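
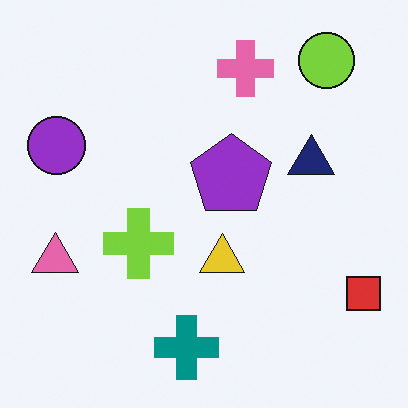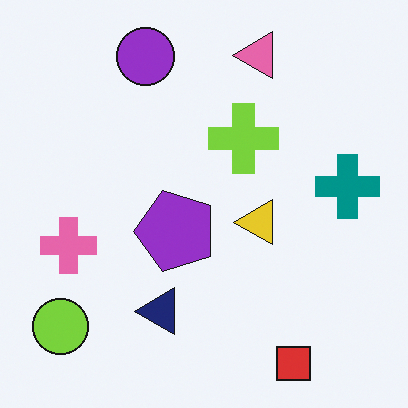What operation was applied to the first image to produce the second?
The second image is the first transposed (reflected across the top-left ↔ bottom-right diagonal).

Shapes have swapped their row and column positions — what was in the top-right is now in the bottom-left — a diagonal reflection.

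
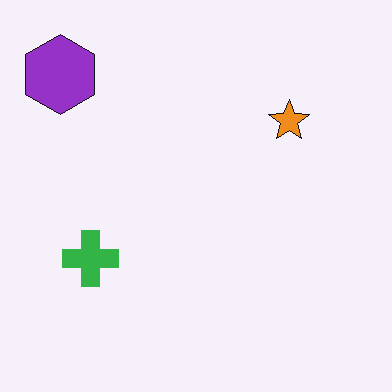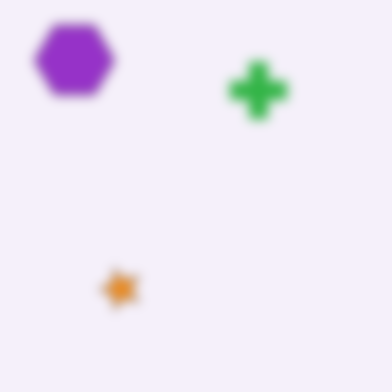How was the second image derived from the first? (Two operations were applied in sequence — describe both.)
Strongly gaussian-blurred, then transposed (reflected across the top-left ↔ bottom-right diagonal).

Shape edges and outlines are uniformly softened across the whole image. Shapes have swapped their row and column positions — what was in the top-right is now in the bottom-left — a diagonal reflection.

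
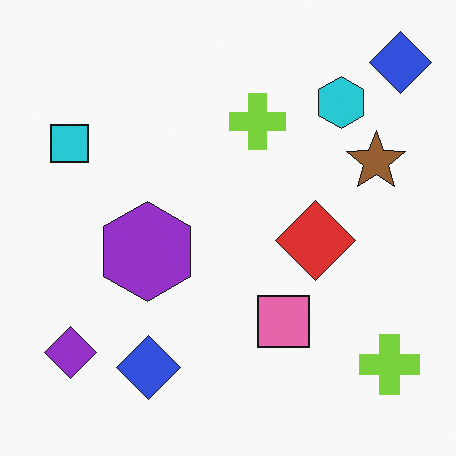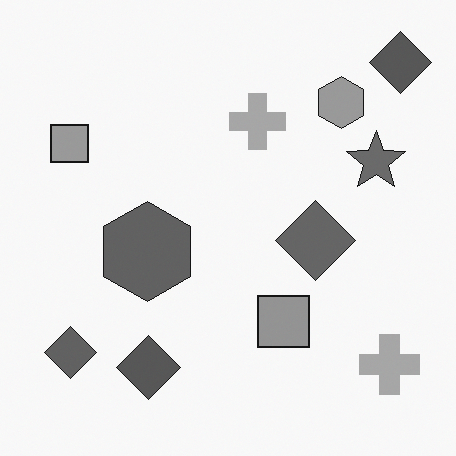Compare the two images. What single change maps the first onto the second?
Converted to grayscale.

All color is removed — every shape is now a shade of grey.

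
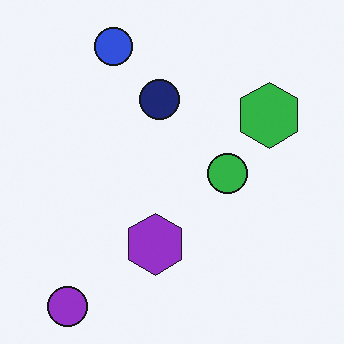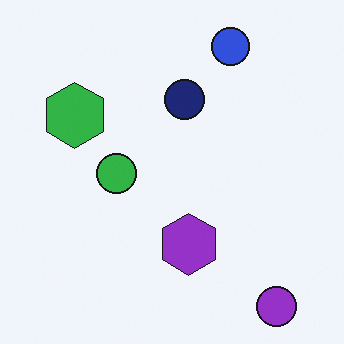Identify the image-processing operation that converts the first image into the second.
The transformation is: flipped horizontally (left ↔ right).

The purple circle is in the bottom-left of the first image and the bottom-right of the second — shapes on opposite sides of the vertical midline have swapped in a mirror flip.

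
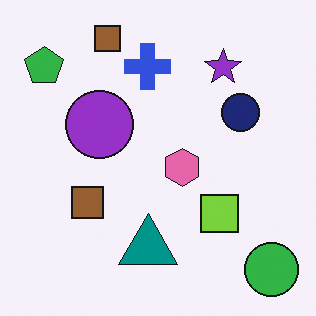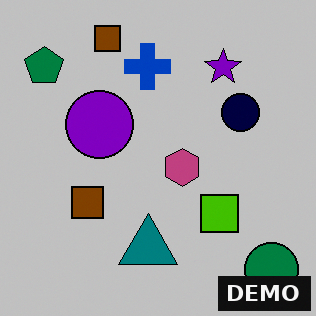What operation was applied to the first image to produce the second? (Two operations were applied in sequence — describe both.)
The second image is the first aggressively posterized, then watermarked with the text "DEMO" in the lower-right corner.

Each flat color has snapped to a coarser quantized level — most visibly, the near-white background has dropped to a flat grey. A dark label reading "DEMO" appears in the lower-right corner.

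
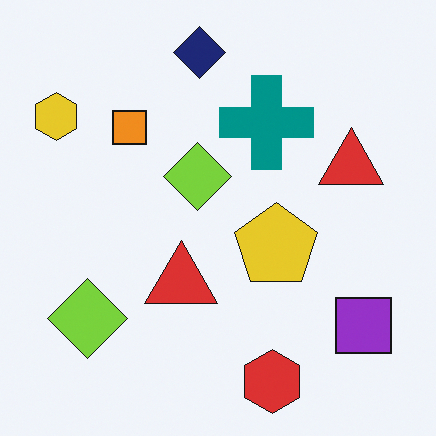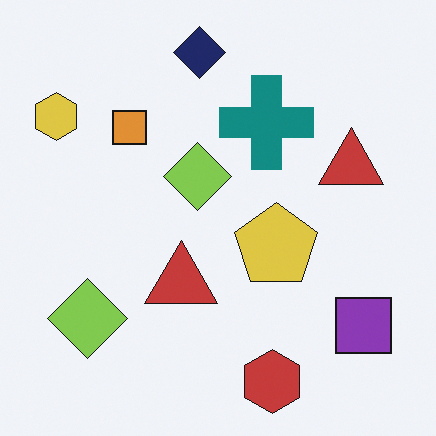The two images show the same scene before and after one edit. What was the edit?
It was slightly desaturated.

All colors are more muted and greyish — a global saturation change.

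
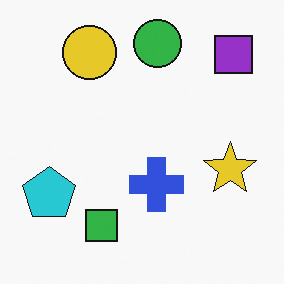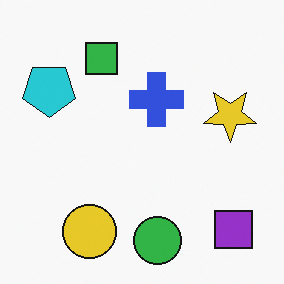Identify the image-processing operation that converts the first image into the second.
Flipped vertically (top ↔ bottom).

The green circle is in the top of the first image and the bottom of the second — shapes on opposite sides of the horizontal midline have swapped in a mirror flip.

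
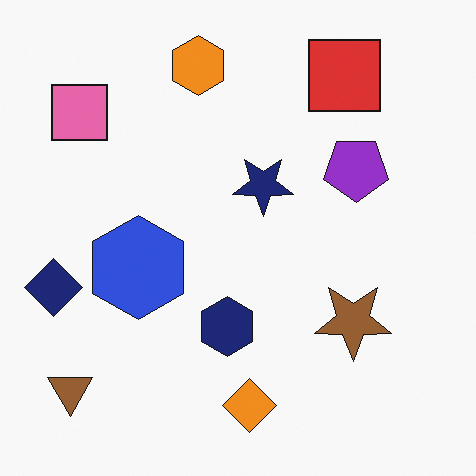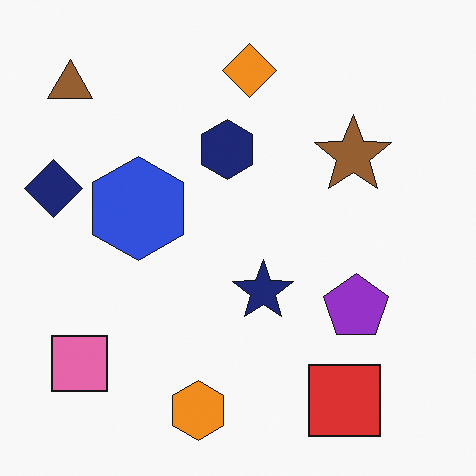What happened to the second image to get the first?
The transformation is: flipped vertically (top ↔ bottom).

The orange hexagon is in the bottom of the second image and the top of the first — shapes on opposite sides of the horizontal midline have swapped in a mirror flip.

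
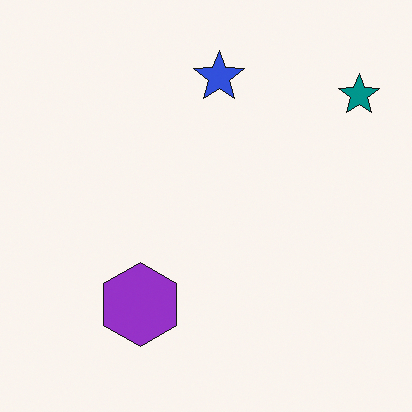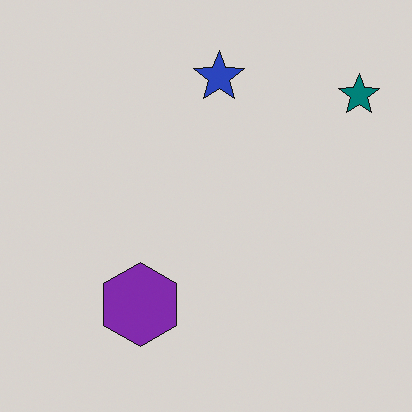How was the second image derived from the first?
The transformation is: slightly darkened.

Every pixel — background and shapes alike — is uniformly darkened.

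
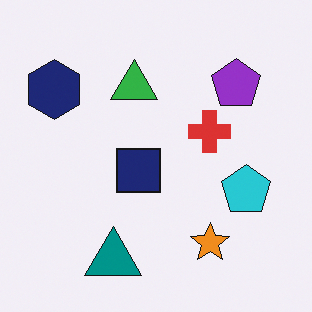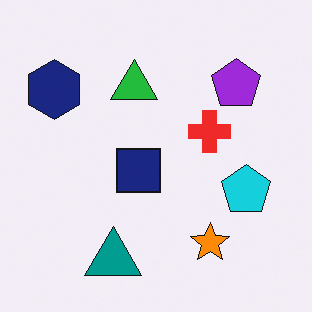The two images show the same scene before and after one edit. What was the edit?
This is the original image slightly oversaturated.

All colors are more vivid — a global saturation change.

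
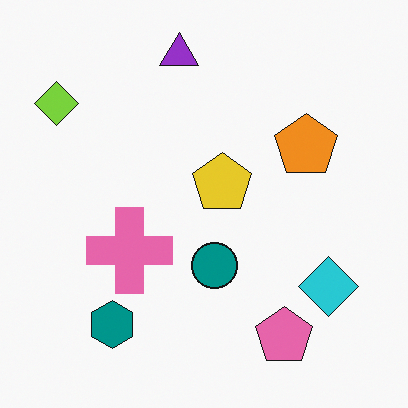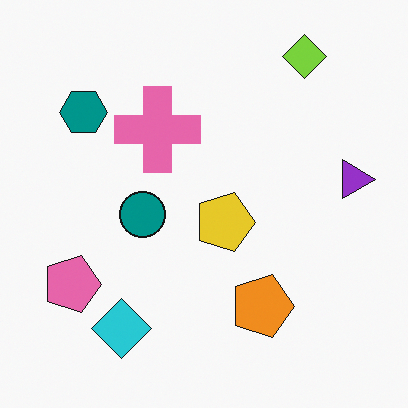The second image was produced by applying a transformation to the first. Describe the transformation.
It was rotated 90° clockwise.

The lime diamond sits in the top-left of the first image and the top-right of the second — consistent with a whole-image 90° clockwise rotation.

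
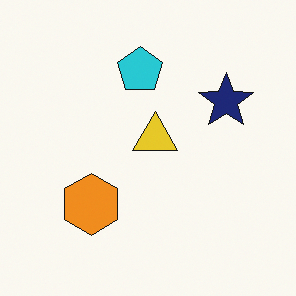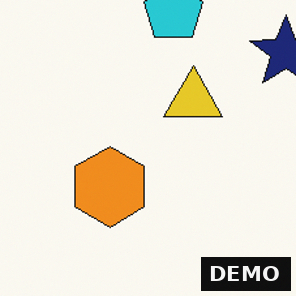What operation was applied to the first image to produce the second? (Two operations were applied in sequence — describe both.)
The image was cropped slightly and scaled back up, then watermarked with the text "DEMO" in the lower-right corner.

The visible shapes are larger and the field of view is narrower; shapes near the original edges may be partly or wholly outside the frame — a crop-and-rescale. A dark label reading "DEMO" appears in the lower-right corner.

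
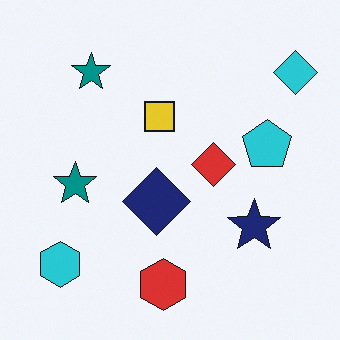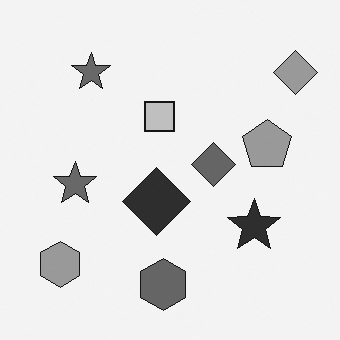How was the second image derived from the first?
The image was converted to grayscale.

All color is removed — every shape is now a shade of grey.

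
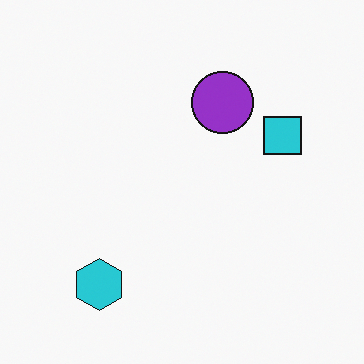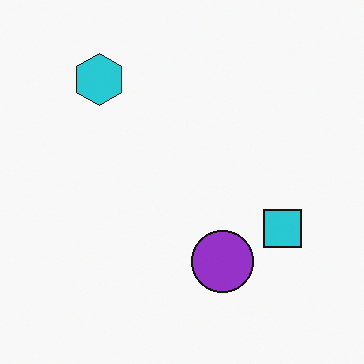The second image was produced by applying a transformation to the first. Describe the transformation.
The image was flipped vertically (top ↔ bottom).

The cyan hexagon is in the bottom-left of the first image and the top-left of the second — shapes on opposite sides of the horizontal midline have swapped in a mirror flip.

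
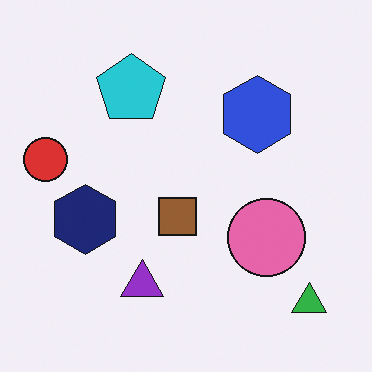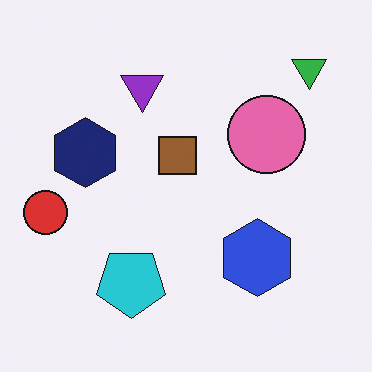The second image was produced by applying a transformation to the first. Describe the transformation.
Flipped vertically (top ↔ bottom).

The green triangle is in the bottom-right of the first image and the top-right of the second — shapes on opposite sides of the horizontal midline have swapped in a mirror flip.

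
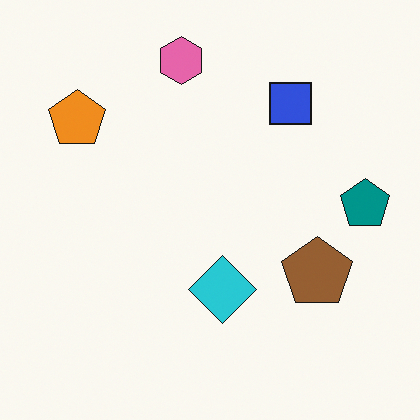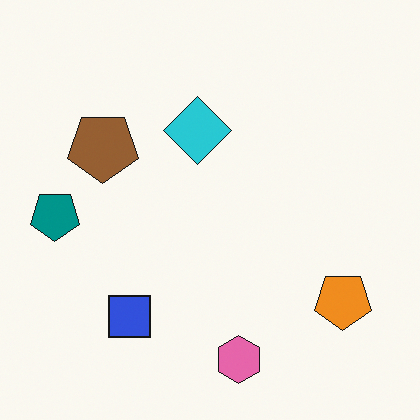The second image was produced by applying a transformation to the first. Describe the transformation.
It was rotated 180°.

The orange pentagon sits in the top-left of the first image and the bottom-right of the second — consistent with a whole-image 180° rotation.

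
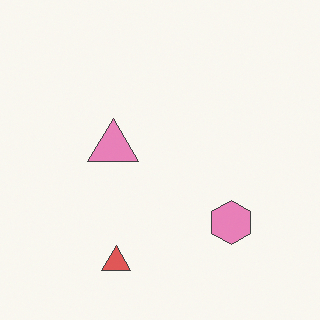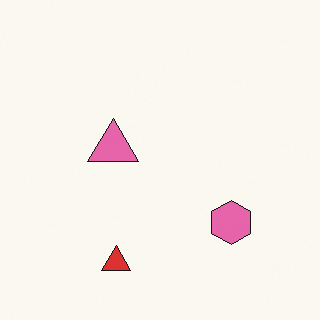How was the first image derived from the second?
The image was given slightly reduced contrast.

Tones are pushed toward mid-grey across the whole image — a global contrast change.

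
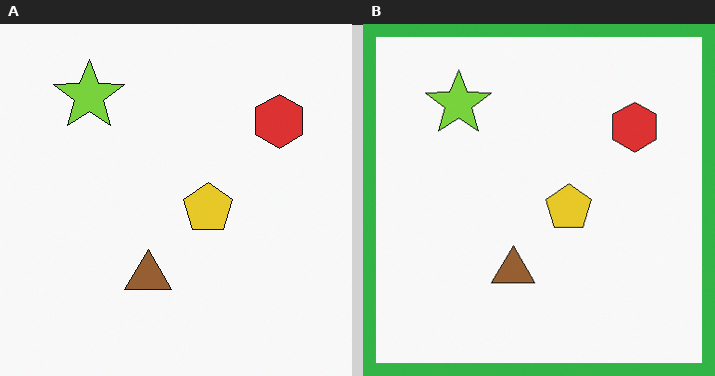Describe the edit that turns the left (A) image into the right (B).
The right (B) image is the left (A) framed with a green border.

A solid green frame runs around the edge of the right (B) image, with the content slightly shrunk inside it.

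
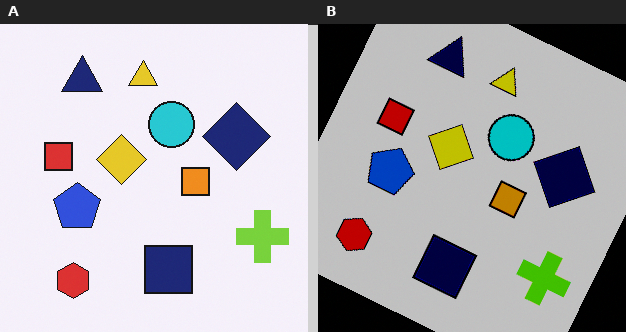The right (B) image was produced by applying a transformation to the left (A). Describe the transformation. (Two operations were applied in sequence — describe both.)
It was rotated clockwise by a moderate amount, then aggressively posterized.

Every shape is tilted by the same angle and the image corners show triangular fill wedges — a whole-image rotation by a non-right angle. Each flat color has snapped to a coarser quantized level — most visibly, the near-white background has dropped to a flat grey.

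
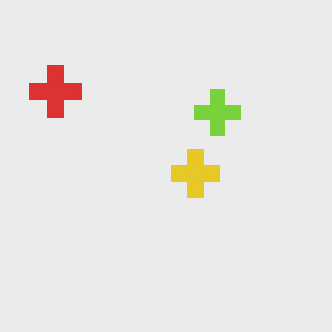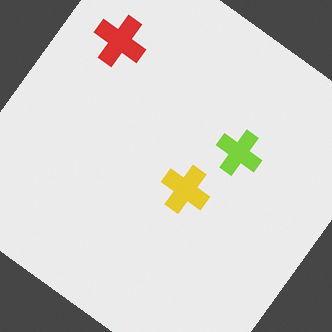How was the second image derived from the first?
The second image is the first rotated clockwise by a large amount — several tens of degrees.

Every shape is tilted by the same angle and the image corners show triangular fill wedges — a whole-image rotation by a non-right angle.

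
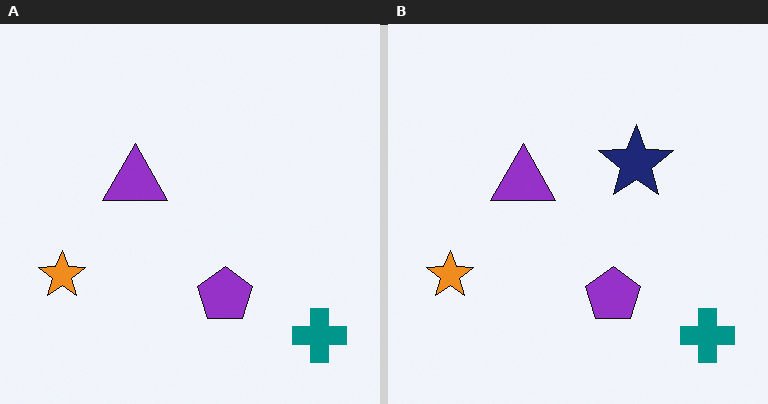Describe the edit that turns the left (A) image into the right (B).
The image was overlaid with an additional navy star.

A navy star appears in the right (B) image that is absent from the left (A).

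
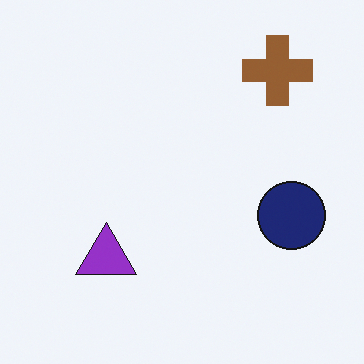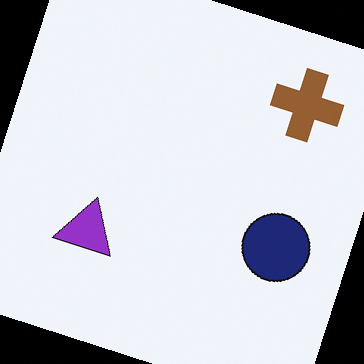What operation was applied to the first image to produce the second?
This is the original image rotated clockwise by a clearly visible amount.

Every shape is tilted by the same angle and the image corners show triangular fill wedges — a whole-image rotation by a non-right angle.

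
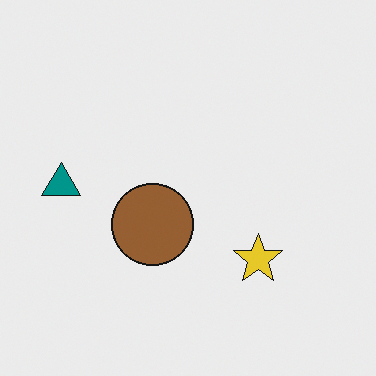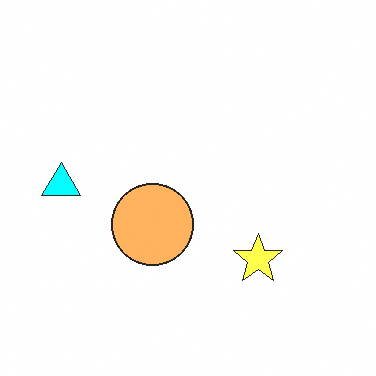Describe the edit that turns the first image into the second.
This is the original image substantially brightened.

Every pixel — background and shapes alike — is uniformly brightened.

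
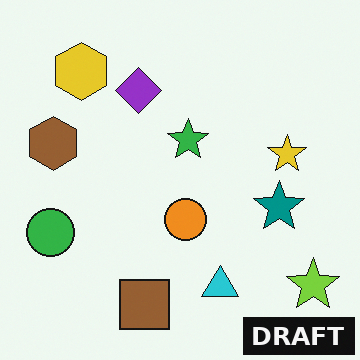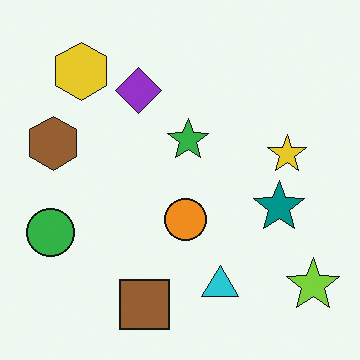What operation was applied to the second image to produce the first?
This is the original image watermarked with the text "DRAFT" in the lower-right corner.

A dark label reading "DRAFT" appears in the lower-right corner.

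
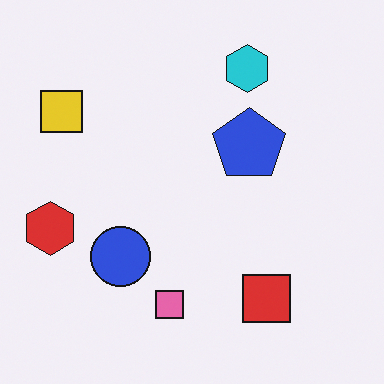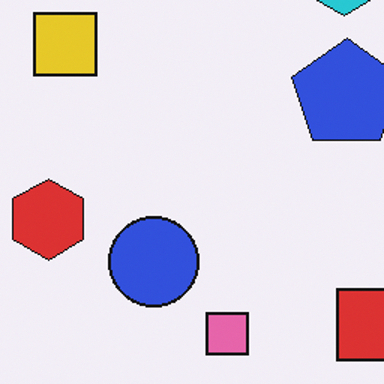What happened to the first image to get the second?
The second image is the first cropped to a modestly smaller region and rescaled.

The visible shapes are larger and the field of view is narrower; shapes near the original edges may be partly or wholly outside the frame — a crop-and-rescale.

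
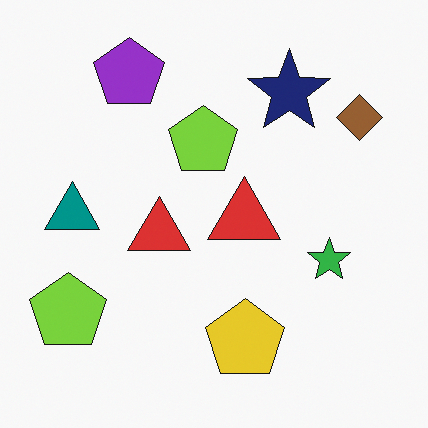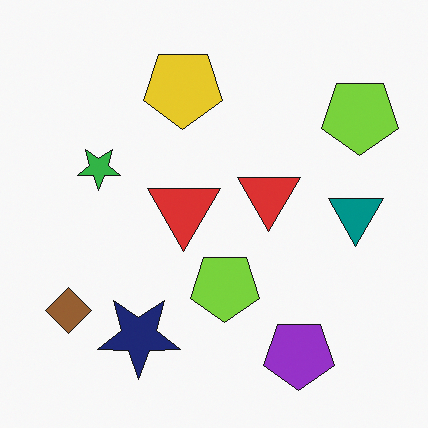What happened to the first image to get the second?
It was rotated 180°.

The brown diamond sits in the top-right of the first image and the bottom-left of the second — consistent with a whole-image 180° rotation.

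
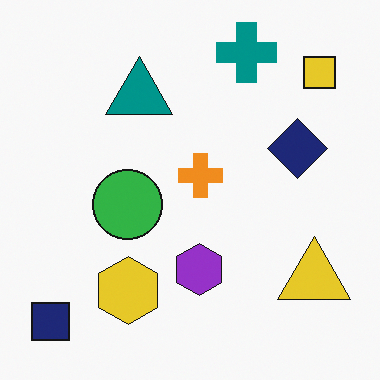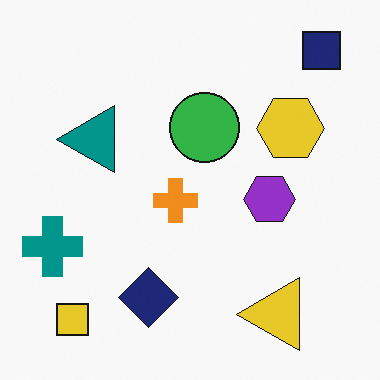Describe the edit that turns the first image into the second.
Transposed (reflected across the top-left ↔ bottom-right diagonal).

Shapes have swapped their row and column positions — what was in the top-right is now in the bottom-left — a diagonal reflection.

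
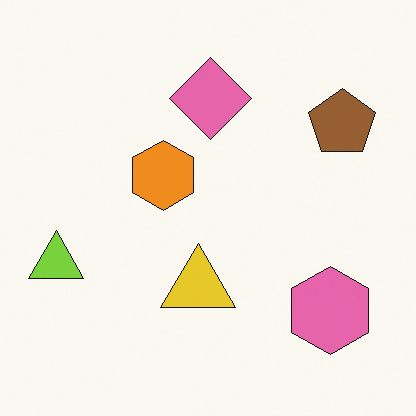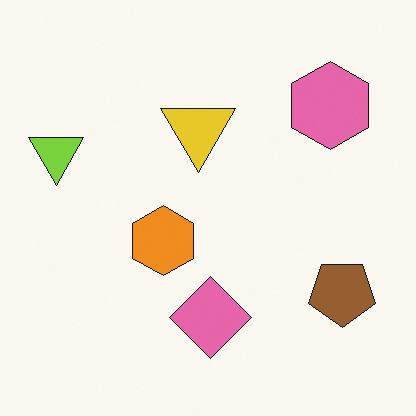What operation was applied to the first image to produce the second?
Flipped vertically (top ↔ bottom).

The pink diamond is in the top of the first image and the bottom of the second — shapes on opposite sides of the horizontal midline have swapped in a mirror flip.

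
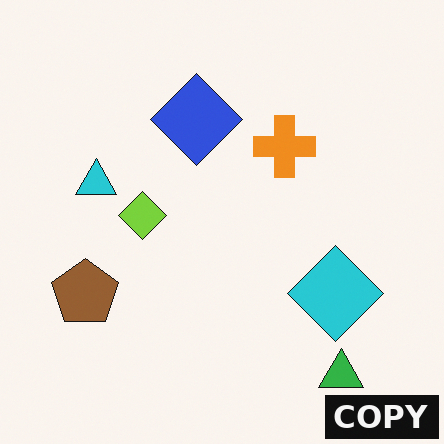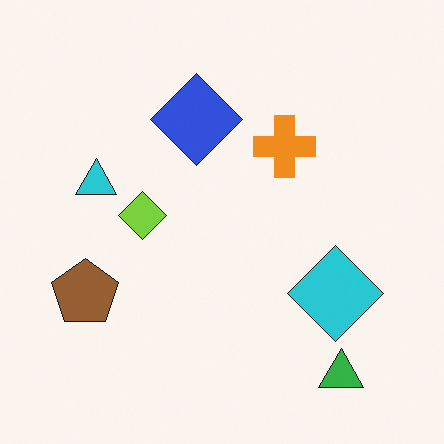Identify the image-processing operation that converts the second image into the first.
It was watermarked with the text "COPY" in the lower-right corner.

A dark label reading "COPY" appears in the lower-right corner.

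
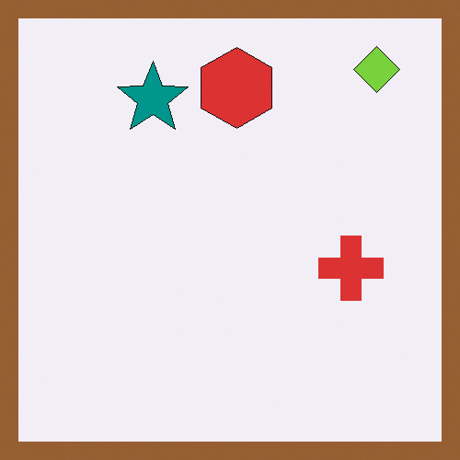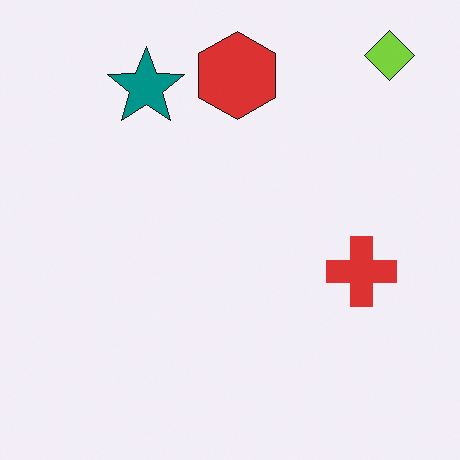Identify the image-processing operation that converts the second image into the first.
The image was framed with a brown border.

A solid brown frame runs around the edge of the first image, with the content slightly shrunk inside it.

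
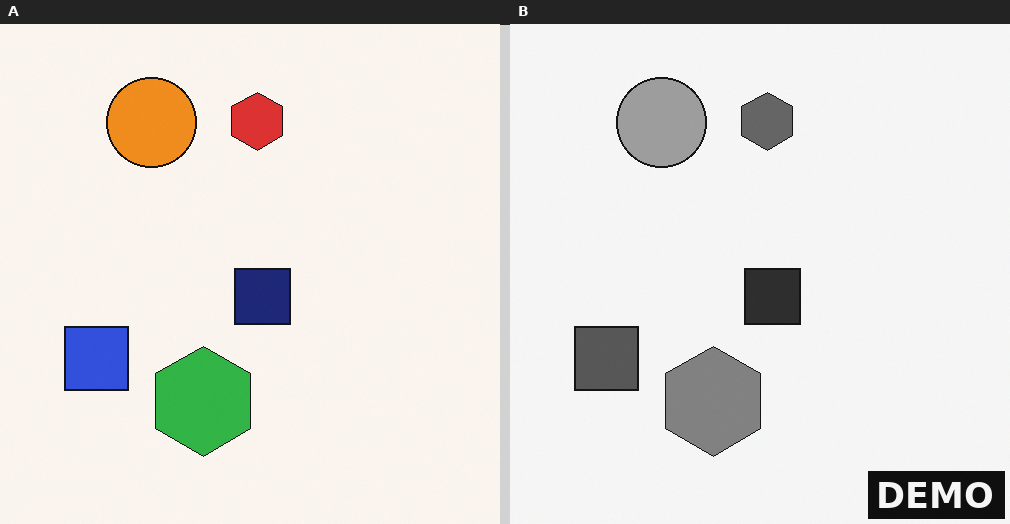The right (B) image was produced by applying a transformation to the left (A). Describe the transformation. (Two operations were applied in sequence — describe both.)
This is the original image converted to grayscale, then watermarked with the text "DEMO" in the lower-right corner.

All color is removed — every shape is now a shade of grey. A dark label reading "DEMO" appears in the lower-right corner.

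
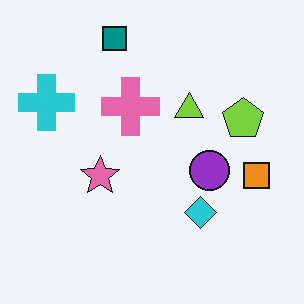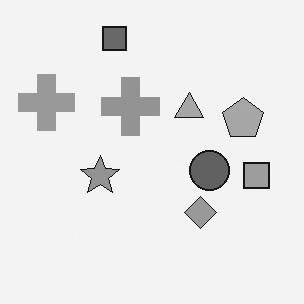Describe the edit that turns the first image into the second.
This is the original image converted to grayscale.

All color is removed — every shape is now a shade of grey.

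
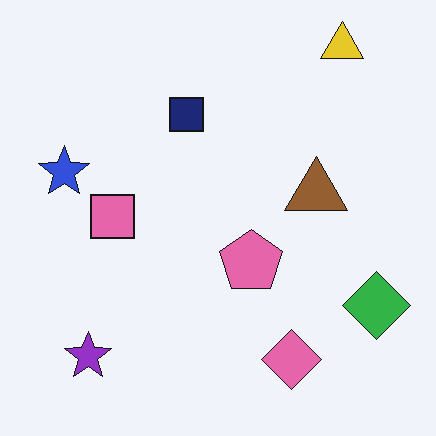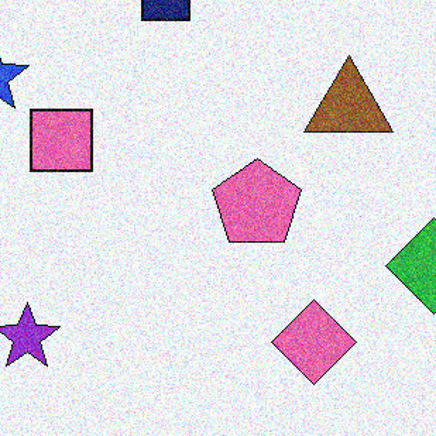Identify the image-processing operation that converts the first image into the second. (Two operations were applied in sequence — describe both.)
Degraded with moderate additive noise, then cropped to a modestly smaller region and rescaled.

Random speckle covers the whole image, including the flat background. The visible shapes are larger and the field of view is narrower; shapes near the original edges may be partly or wholly outside the frame — a crop-and-rescale.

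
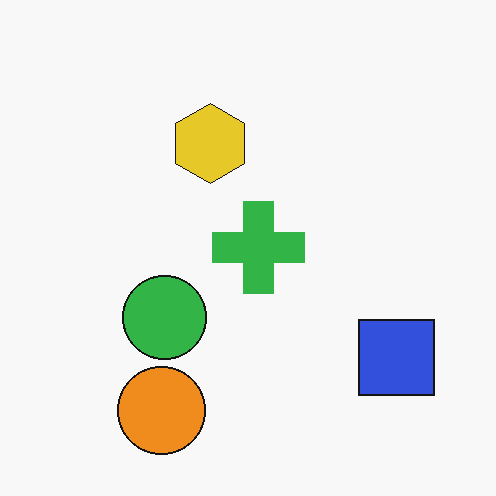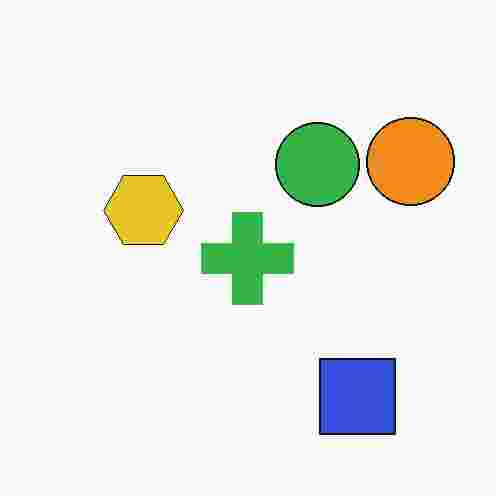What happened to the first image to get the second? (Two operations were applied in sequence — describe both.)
Transposed (reflected across the top-left ↔ bottom-right diagonal), then heavily JPEG-compressed with obvious blocking artifacts.

Shapes have swapped their row and column positions — what was in the top-right is now in the bottom-left — a diagonal reflection. Blocky 8×8 compression artifacts appear around shape edges and the flat background shows ringing — characteristic JPEG degradation.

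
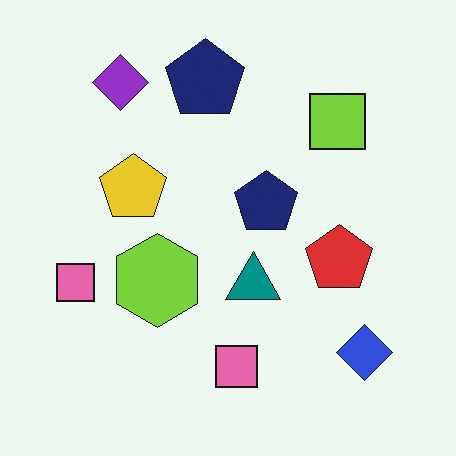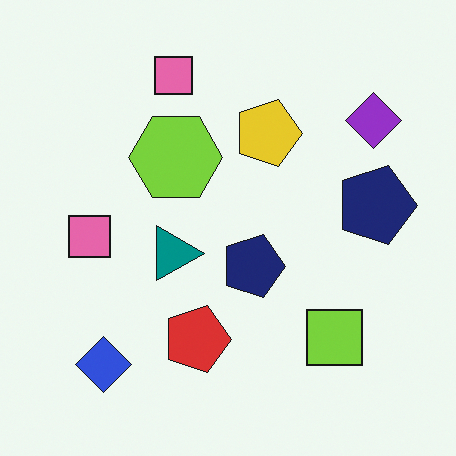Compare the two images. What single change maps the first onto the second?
Rotated 90° clockwise.

The blue diamond sits in the bottom-right of the first image and the bottom-left of the second — consistent with a whole-image 90° clockwise rotation.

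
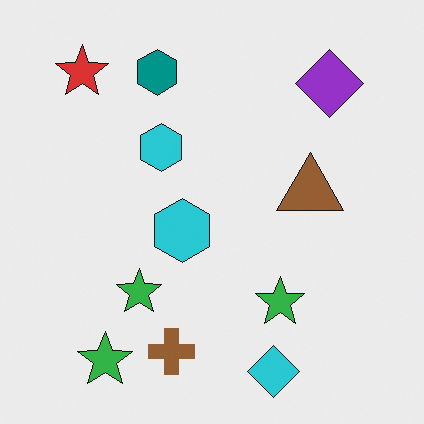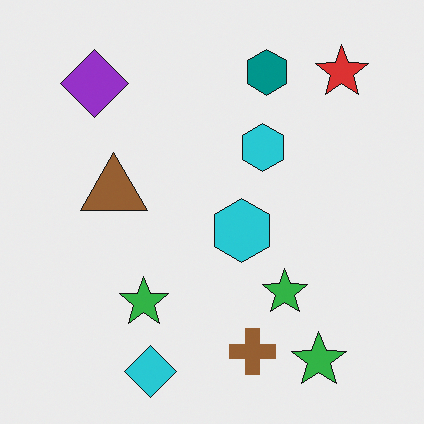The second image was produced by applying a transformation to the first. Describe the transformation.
The second image is the first flipped horizontally (left ↔ right).

The red star is in the top-left of the first image and the top-right of the second — shapes on opposite sides of the vertical midline have swapped in a mirror flip.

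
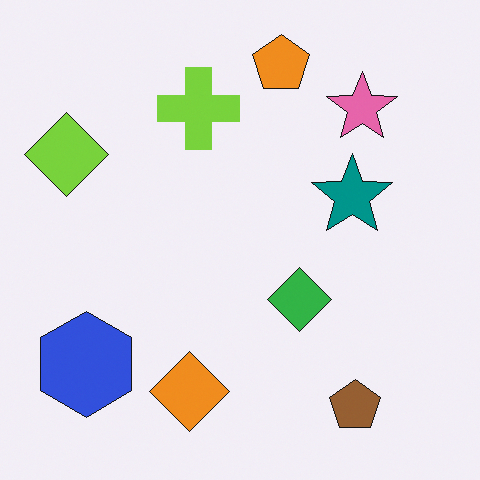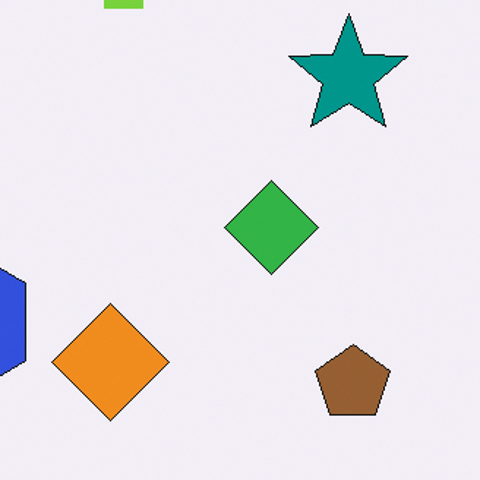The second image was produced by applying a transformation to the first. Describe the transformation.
The image was cropped slightly and scaled back up.

The visible shapes are larger and the field of view is narrower; shapes near the original edges may be partly or wholly outside the frame — a crop-and-rescale.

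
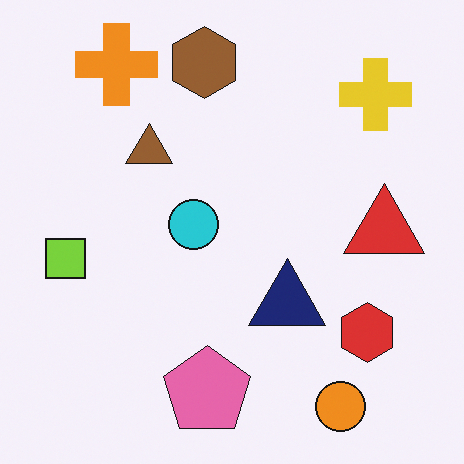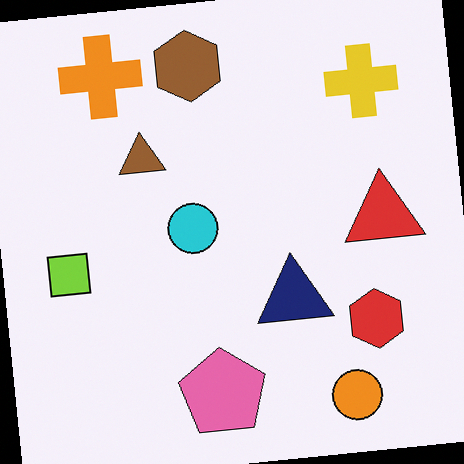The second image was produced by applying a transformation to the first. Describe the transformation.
The image was rotated counter-clockwise by a small amount.

Every shape is tilted by the same angle and the image corners show triangular fill wedges — a whole-image rotation by a non-right angle.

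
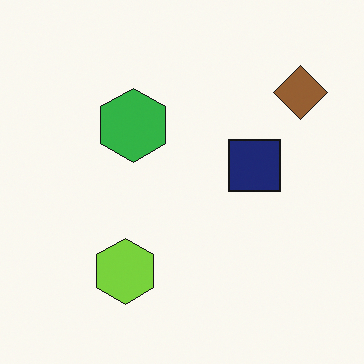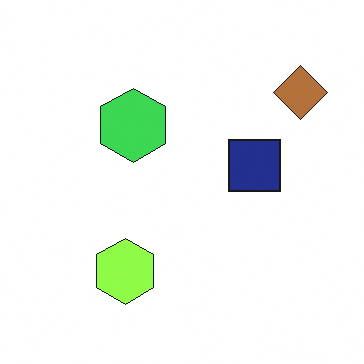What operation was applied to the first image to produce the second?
The transformation is: brightened a little.

Every pixel — background and shapes alike — is uniformly brightened.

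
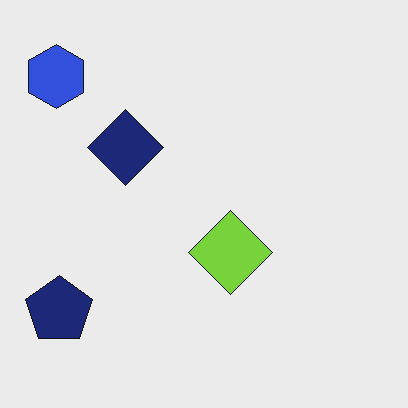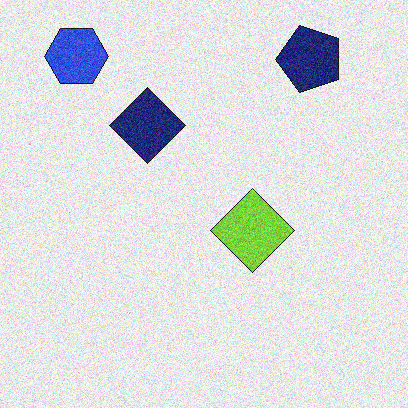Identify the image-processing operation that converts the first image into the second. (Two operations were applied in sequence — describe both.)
Transposed (reflected across the top-left ↔ bottom-right diagonal), then degraded with visible gaussian noise.

Shapes have swapped their row and column positions — what was in the top-right is now in the bottom-left — a diagonal reflection. Random speckle covers the whole image, including the flat background.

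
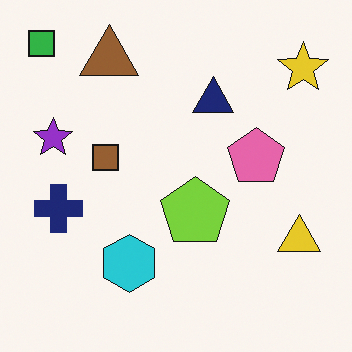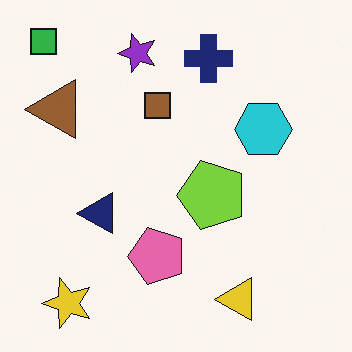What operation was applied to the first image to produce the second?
This is the original image transposed (reflected across the top-left ↔ bottom-right diagonal).

Shapes have swapped their row and column positions — what was in the top-right is now in the bottom-left — a diagonal reflection.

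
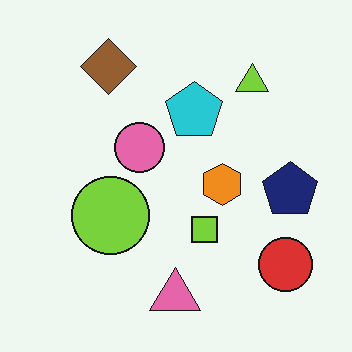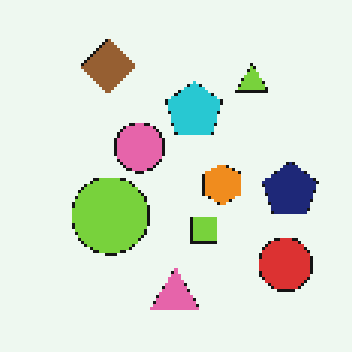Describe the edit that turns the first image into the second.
The transformation is: mildly pixelated.

Shapes are reduced to large square blocks; fine edges and outlines are lost — a downscale-then-upscale (mosaic) effect.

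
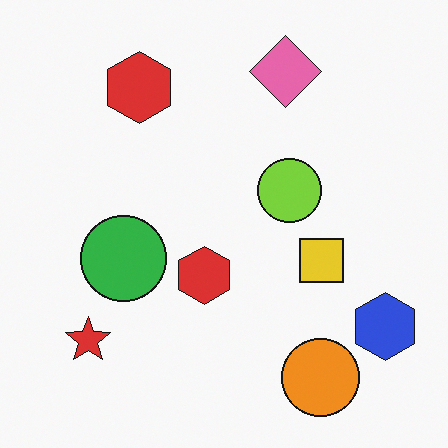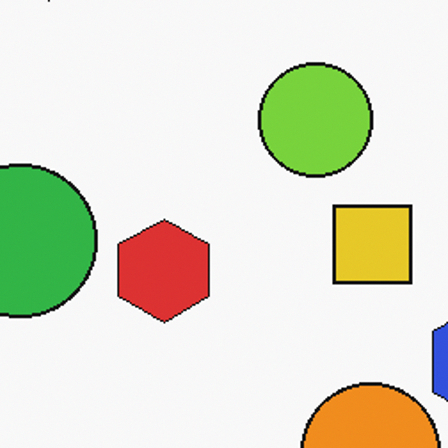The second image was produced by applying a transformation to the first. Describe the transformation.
It was cropped to a noticeably smaller region and rescaled.

The visible shapes are larger and the field of view is narrower; shapes near the original edges may be partly or wholly outside the frame — a crop-and-rescale.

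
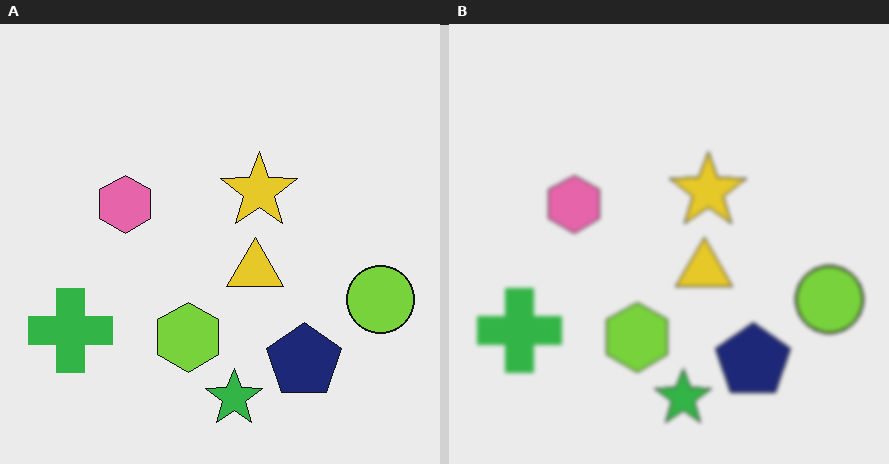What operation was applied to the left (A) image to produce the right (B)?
The transformation is: slightly softened.

Shape edges and outlines are uniformly softened across the whole image.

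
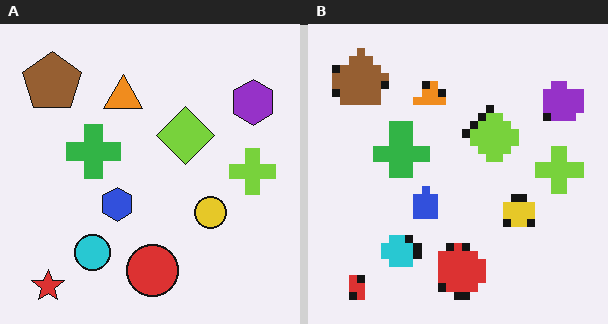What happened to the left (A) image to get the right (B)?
This is the original image moderately pixelated.

Shapes are reduced to large square blocks; fine edges and outlines are lost — a downscale-then-upscale (mosaic) effect.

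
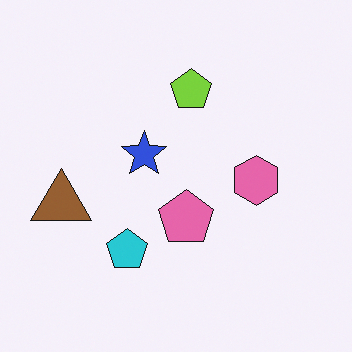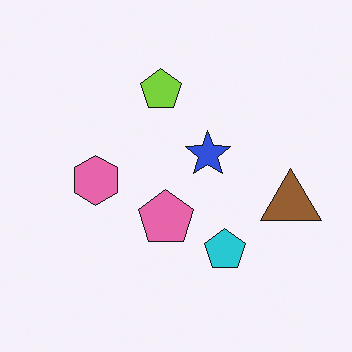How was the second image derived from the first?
The transformation is: flipped horizontally (left ↔ right).

The brown triangle is in the left of the first image and the right of the second — shapes on opposite sides of the vertical midline have swapped in a mirror flip.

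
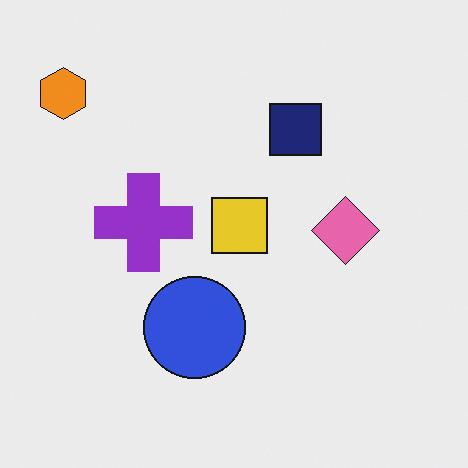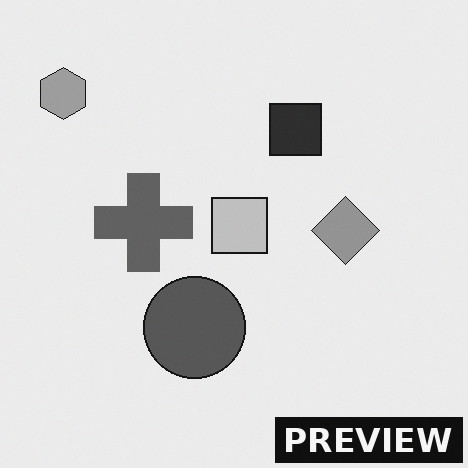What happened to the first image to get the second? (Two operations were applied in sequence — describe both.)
The second image is the first converted to grayscale, then watermarked with the text "PREVIEW" in the lower-right corner.

All color is removed — every shape is now a shade of grey. A dark label reading "PREVIEW" appears in the lower-right corner.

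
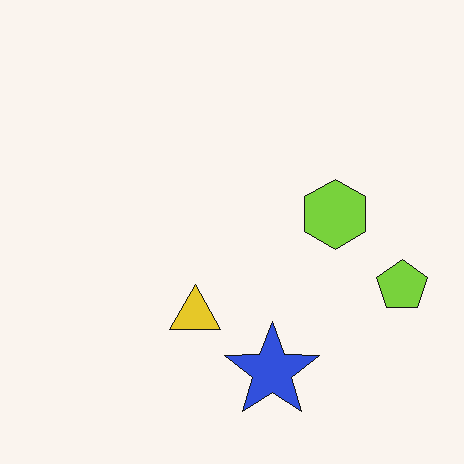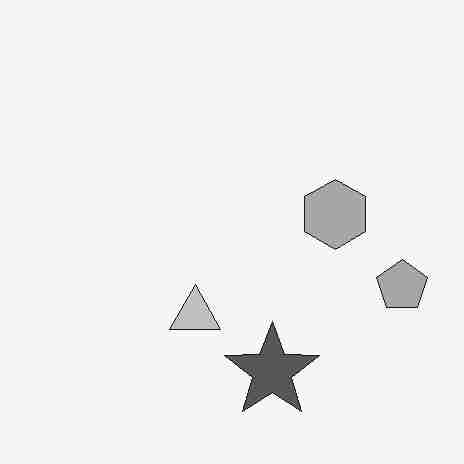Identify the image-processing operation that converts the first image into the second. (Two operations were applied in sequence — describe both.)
This is the original image converted to grayscale, then degraded with heavy JPEG compression.

All color is removed — every shape is now a shade of grey. Blocky 8×8 compression artifacts appear around shape edges and the flat background shows ringing — characteristic JPEG degradation.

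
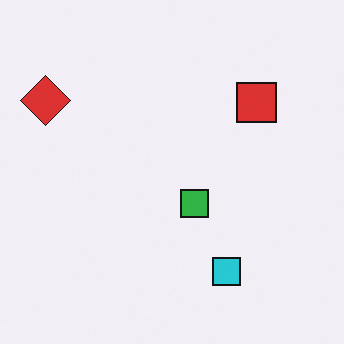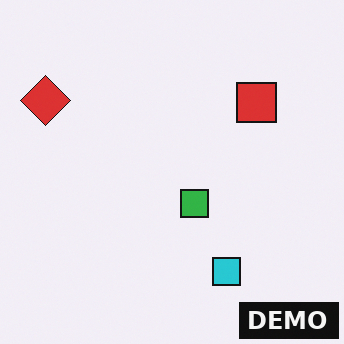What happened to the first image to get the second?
Watermarked with the text "DEMO" in the lower-right corner.

A dark label reading "DEMO" appears in the lower-right corner.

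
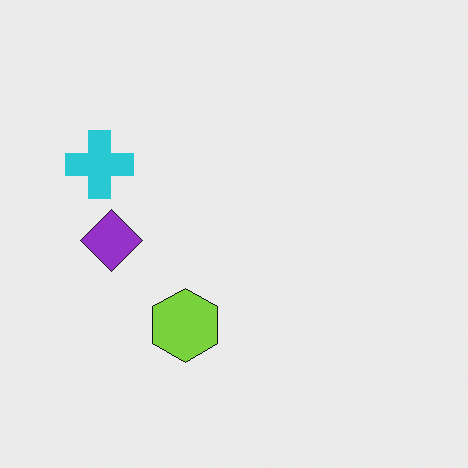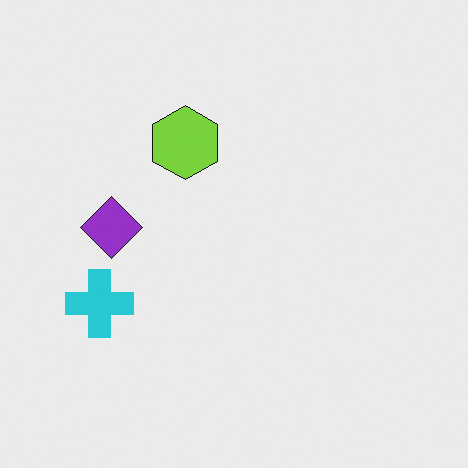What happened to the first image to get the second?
Flipped vertically (top ↔ bottom).

The lime hexagon is in the bottom of the first image and the top of the second — shapes on opposite sides of the horizontal midline have swapped in a mirror flip.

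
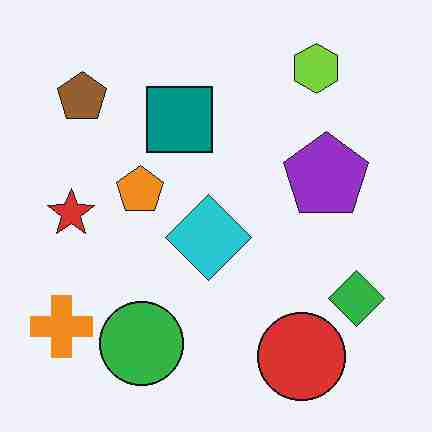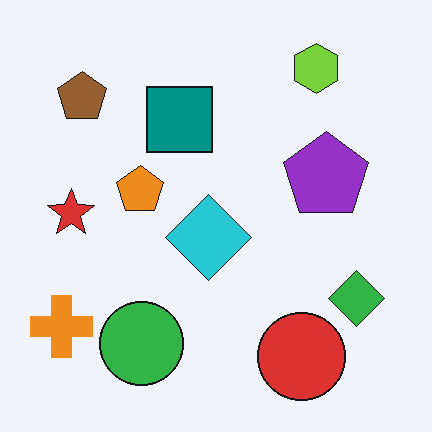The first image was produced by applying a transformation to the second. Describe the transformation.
It was heavily JPEG-compressed with obvious blocking artifacts.

Blocky 8×8 compression artifacts appear around shape edges and the flat background shows ringing — characteristic JPEG degradation.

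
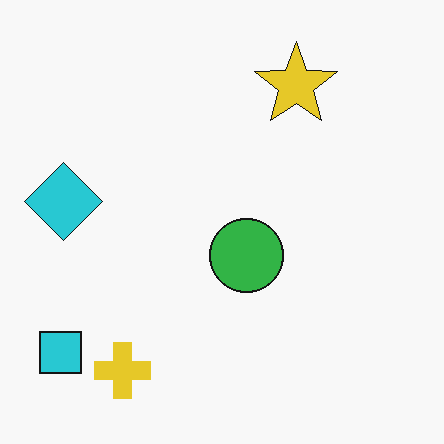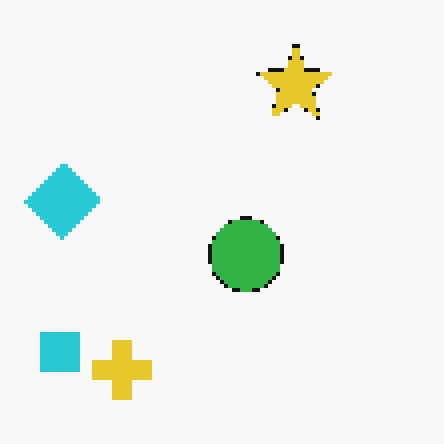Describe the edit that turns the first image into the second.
Lightly pixelated (a mild mosaic effect).

Shapes are reduced to large square blocks; fine edges and outlines are lost — a downscale-then-upscale (mosaic) effect.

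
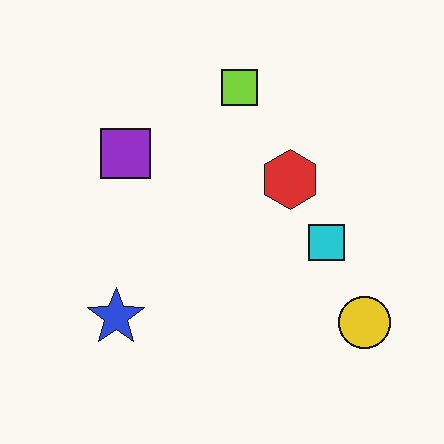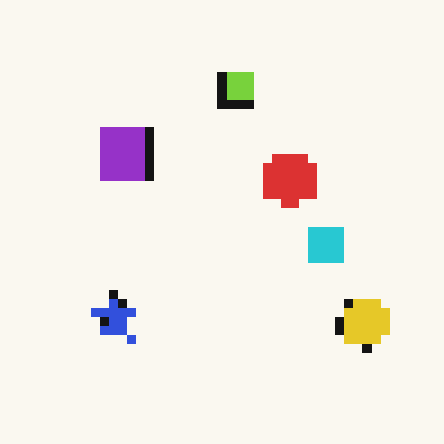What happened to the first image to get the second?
The second image is the first heavily pixelated into large blocks.

Shapes are reduced to large square blocks; fine edges and outlines are lost — a downscale-then-upscale (mosaic) effect.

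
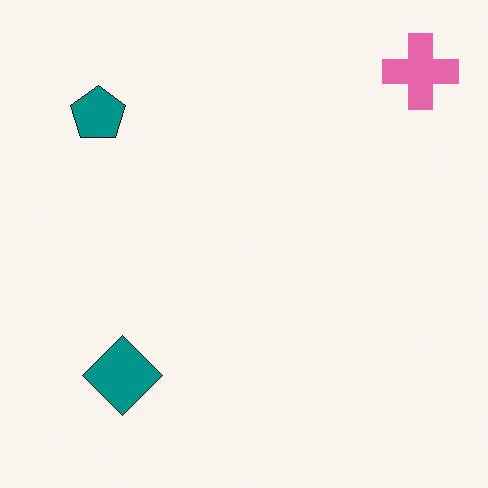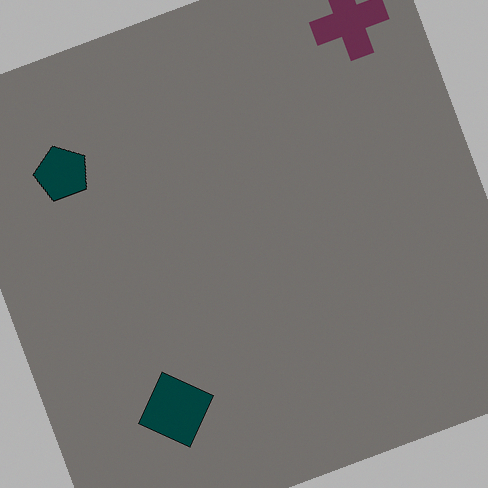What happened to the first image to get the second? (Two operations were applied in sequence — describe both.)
This is the original image darkened a lot, then rotated counter-clockwise by a clearly visible amount.

Every pixel — background and shapes alike — is uniformly darkened. Every shape is tilted by the same angle and the image corners show triangular fill wedges — a whole-image rotation by a non-right angle.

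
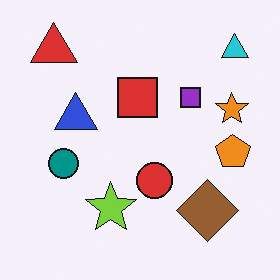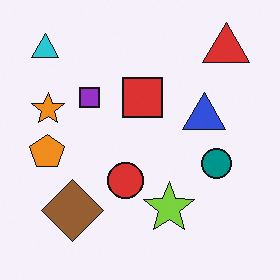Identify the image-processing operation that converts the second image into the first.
The image was flipped horizontally (left ↔ right).

The cyan triangle is in the top-left of the second image and the top-right of the first — shapes on opposite sides of the vertical midline have swapped in a mirror flip.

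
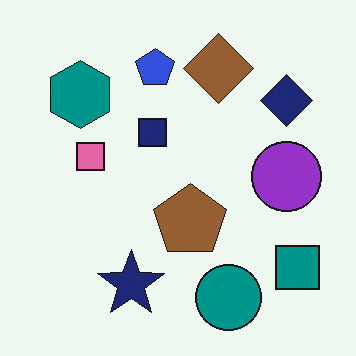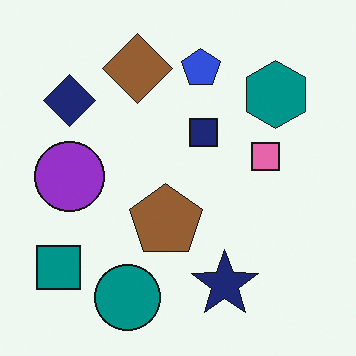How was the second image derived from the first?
It was flipped horizontally (left ↔ right).

The teal square is in the bottom-right of the first image and the bottom-left of the second — shapes on opposite sides of the vertical midline have swapped in a mirror flip.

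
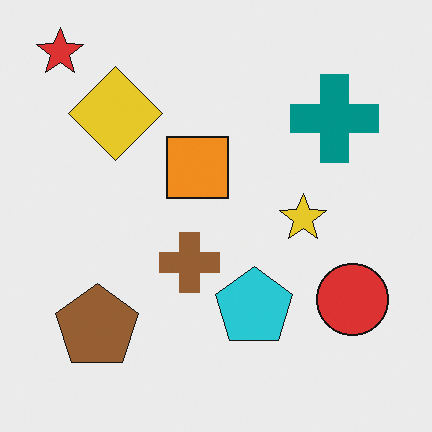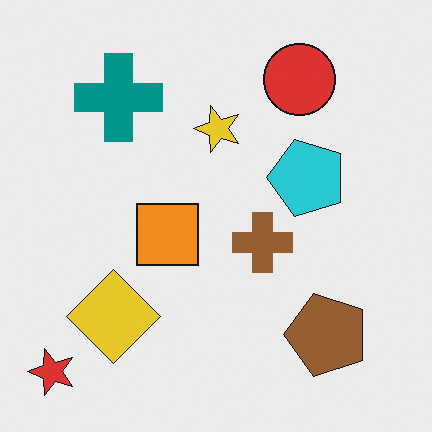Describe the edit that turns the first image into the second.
The image was rotated 90° counter-clockwise.

The red star sits in the top-left of the first image and the bottom-left of the second — consistent with a whole-image 90° counter-clockwise rotation.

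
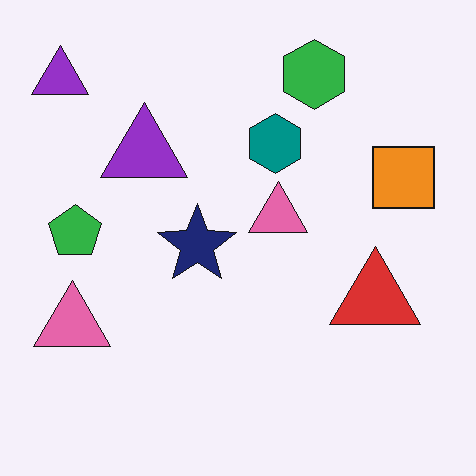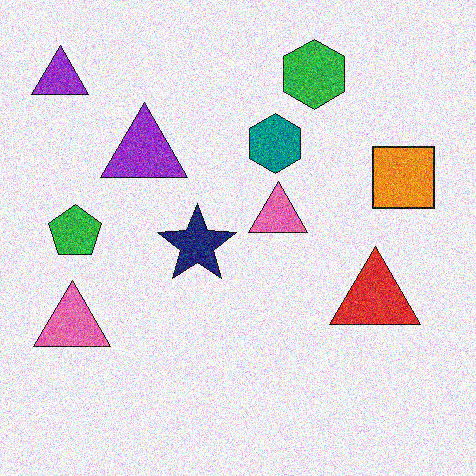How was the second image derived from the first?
The second image is the first degraded with strong gaussian noise.

Random speckle covers the whole image, including the flat background.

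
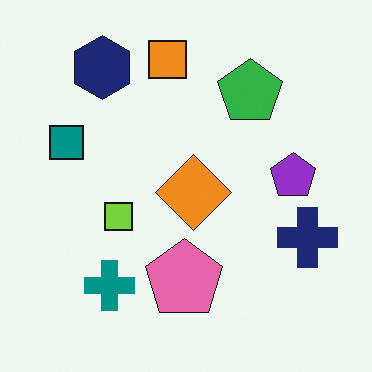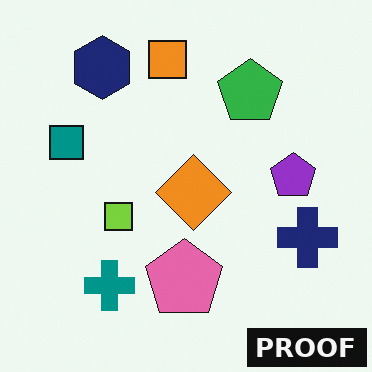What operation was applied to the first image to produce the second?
It was watermarked with the text "PROOF" in the lower-right corner.

A dark label reading "PROOF" appears in the lower-right corner.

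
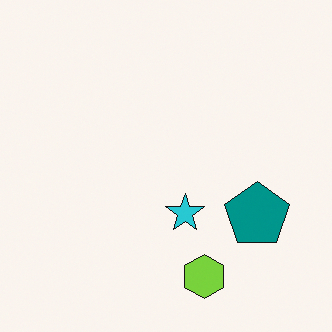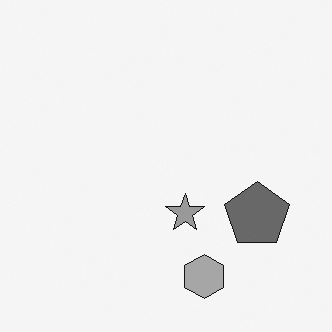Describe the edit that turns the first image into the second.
The image was converted to grayscale.

All color is removed — every shape is now a shade of grey.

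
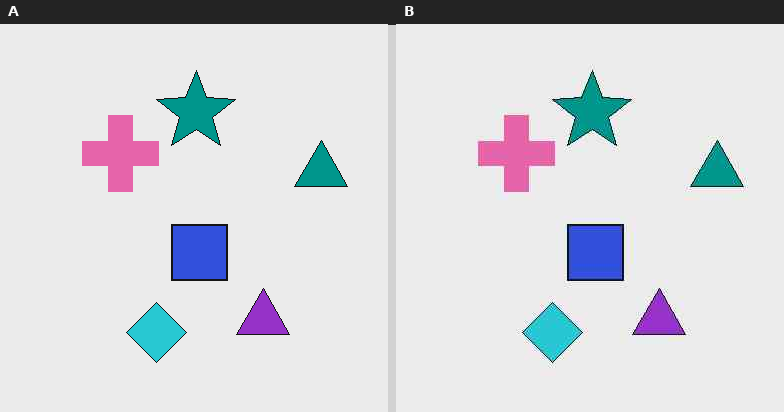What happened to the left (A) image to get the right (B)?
The right (B) image is the left (A) JPEG-compressed with visible artifacts.

Blocky 8×8 compression artifacts appear around shape edges and the flat background shows ringing — characteristic JPEG degradation.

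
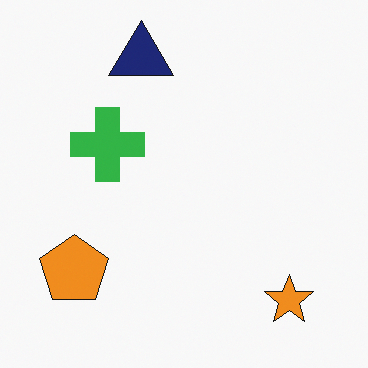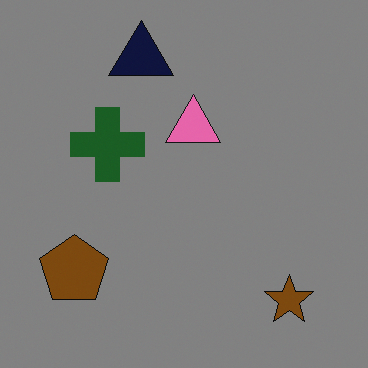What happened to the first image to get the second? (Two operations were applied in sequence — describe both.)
It was darkened a lot, then overlaid with an additional pink triangle.

Every pixel — background and shapes alike — is uniformly darkened. A pink triangle appears in the second image that is absent from the first.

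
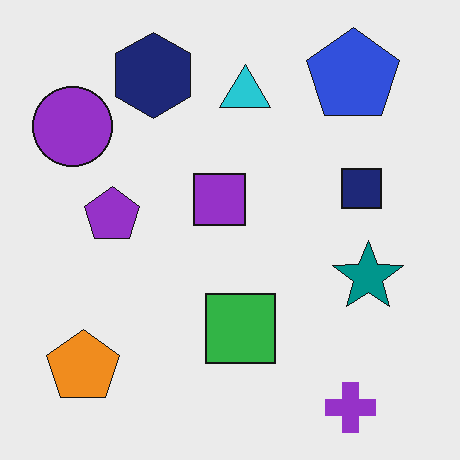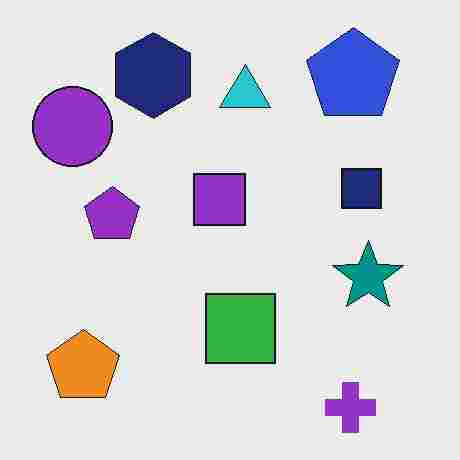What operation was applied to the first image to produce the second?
This is the original image heavily JPEG-compressed with obvious blocking artifacts.

Blocky 8×8 compression artifacts appear around shape edges and the flat background shows ringing — characteristic JPEG degradation.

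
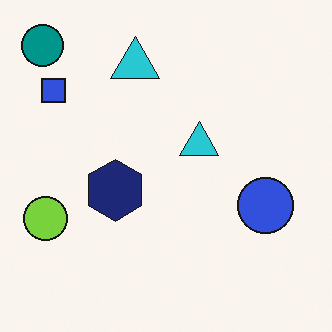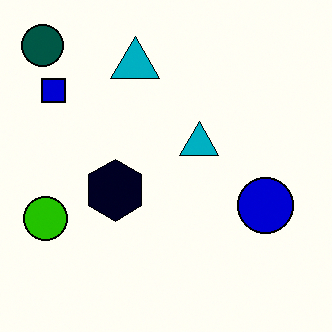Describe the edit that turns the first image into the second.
The second image is the first boosted in contrast.

Tones are pushed away from mid-grey across the whole image — a global contrast change.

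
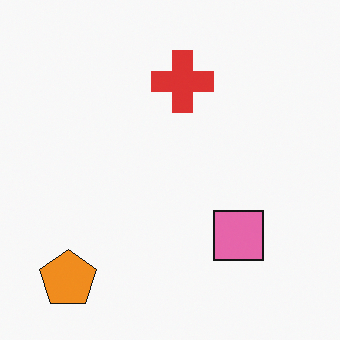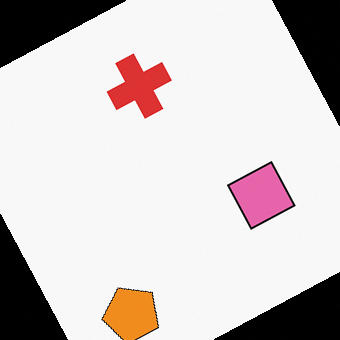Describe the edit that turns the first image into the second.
The image was rotated counter-clockwise by a moderate amount.

Every shape is tilted by the same angle and the image corners show triangular fill wedges — a whole-image rotation by a non-right angle.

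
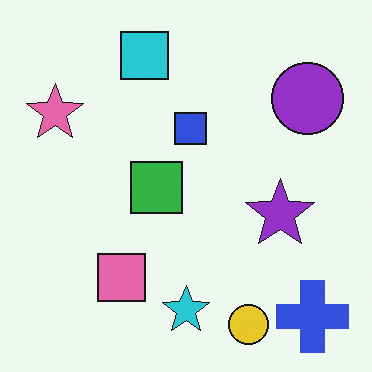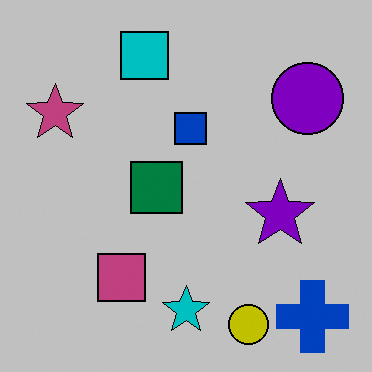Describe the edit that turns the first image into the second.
It was heavily posterized to just a handful of flat colors.

Each flat color has snapped to a coarser quantized level — most visibly, the near-white background has dropped to a flat grey.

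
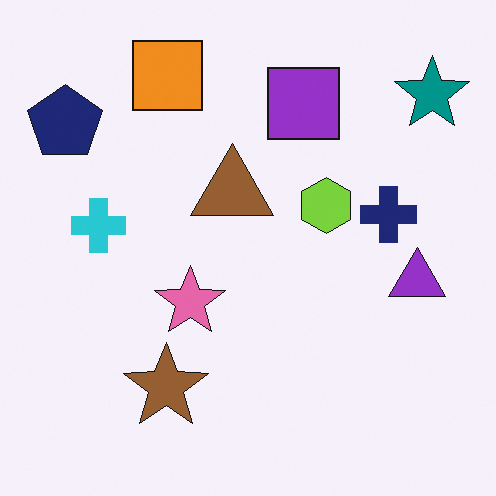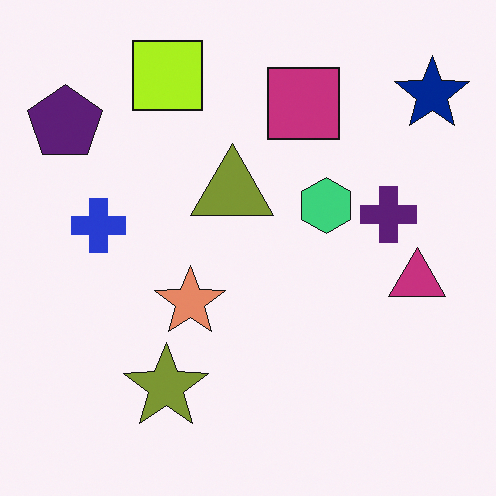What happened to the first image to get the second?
The transformation is: hue-shifted slightly.

Every shape's color has rotated by the same amount around the hue wheel — a uniform hue shift.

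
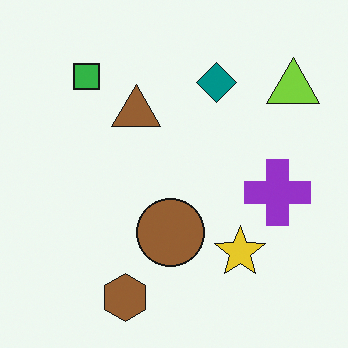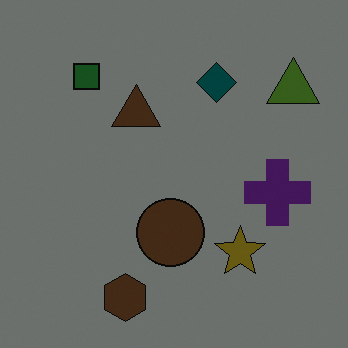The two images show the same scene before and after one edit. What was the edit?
This is the original image noticeably darkened.

Every pixel — background and shapes alike — is uniformly darkened.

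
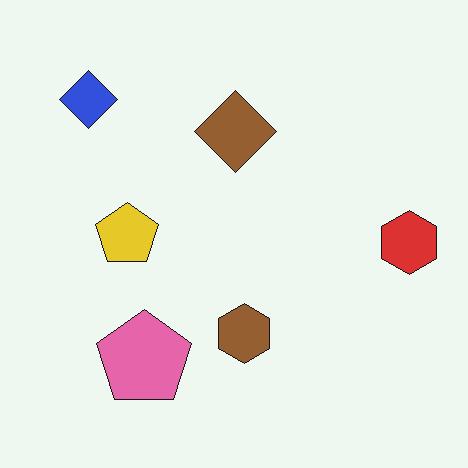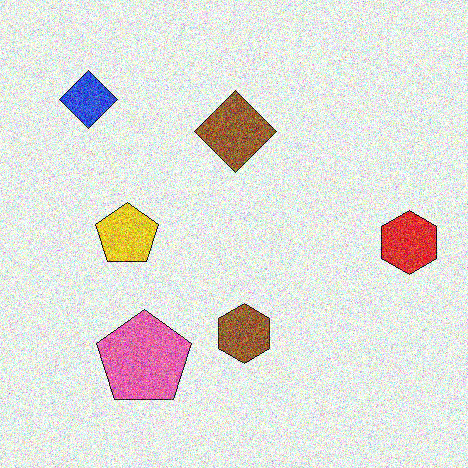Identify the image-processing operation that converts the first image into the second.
It was degraded with a thick layer of grain.

Random speckle covers the whole image, including the flat background.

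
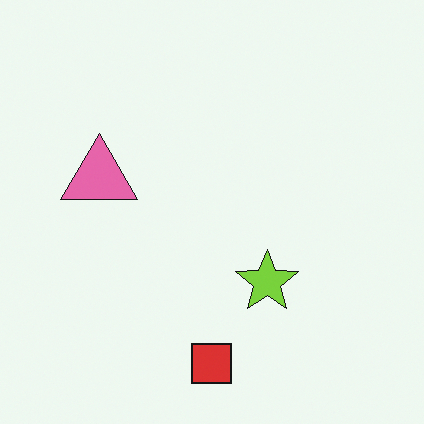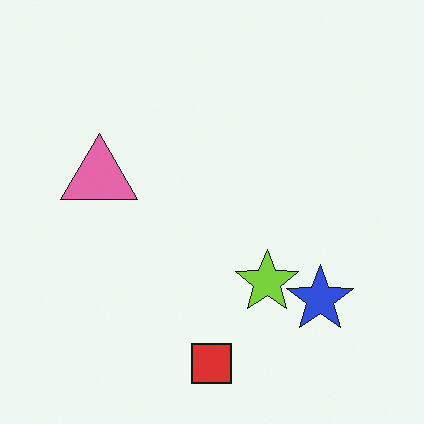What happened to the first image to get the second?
It was overlaid with an additional blue star.

A blue star appears in the second image that is absent from the first.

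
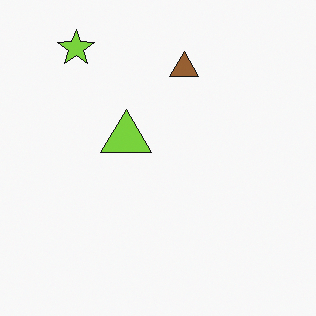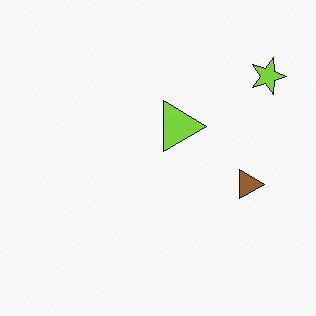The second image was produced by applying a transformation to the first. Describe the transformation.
The image was rotated 90° clockwise.

The lime star sits in the top-left of the first image and the top-right of the second — consistent with a whole-image 90° clockwise rotation.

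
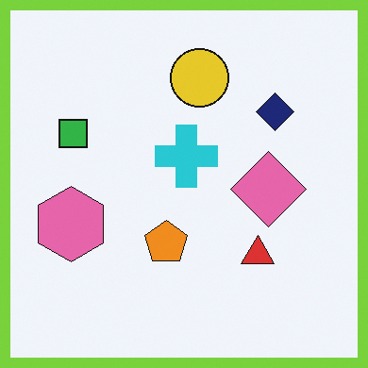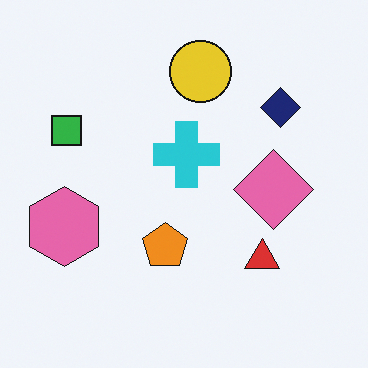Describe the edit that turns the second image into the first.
This is the original image framed with a lime border.

A solid lime frame runs around the edge of the first image, with the content slightly shrunk inside it.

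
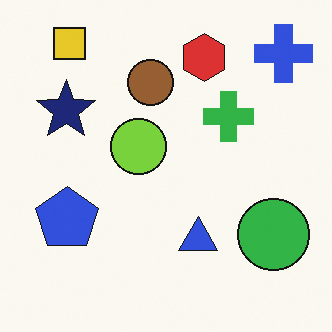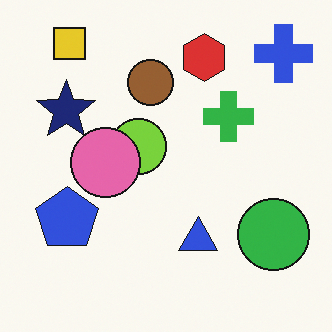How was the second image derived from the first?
Overlaid with an additional pink circle.

A pink circle appears in the second image that is absent from the first.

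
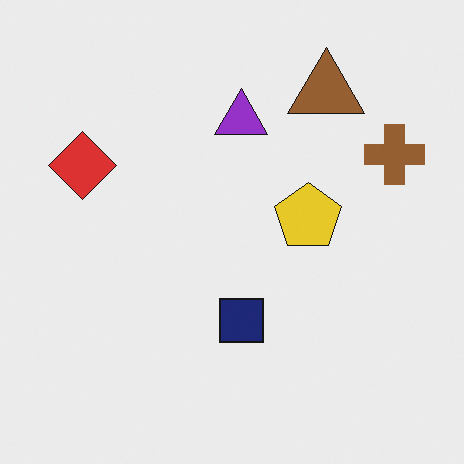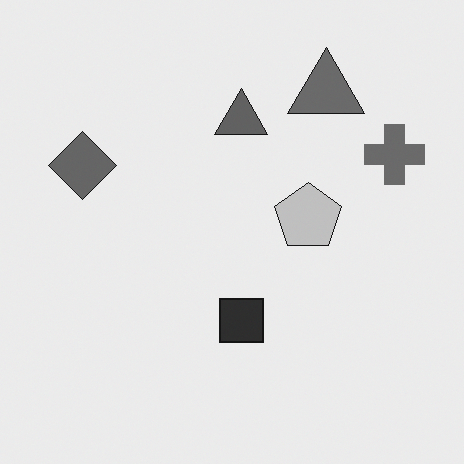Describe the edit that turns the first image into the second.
Converted to grayscale.

All color is removed — every shape is now a shade of grey.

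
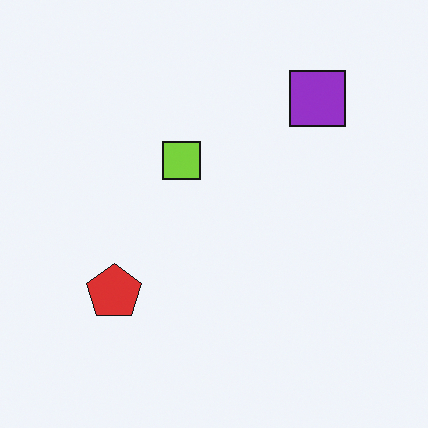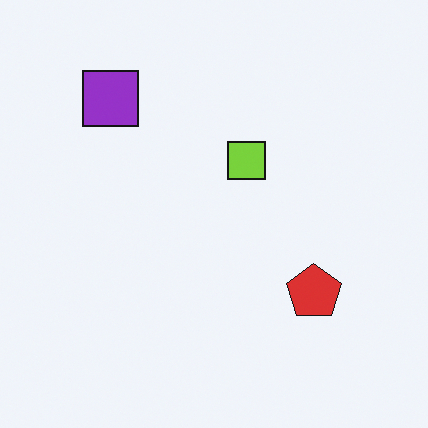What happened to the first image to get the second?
The second image is the first flipped horizontally (left ↔ right).

The purple square is in the top-right of the first image and the top-left of the second — shapes on opposite sides of the vertical midline have swapped in a mirror flip.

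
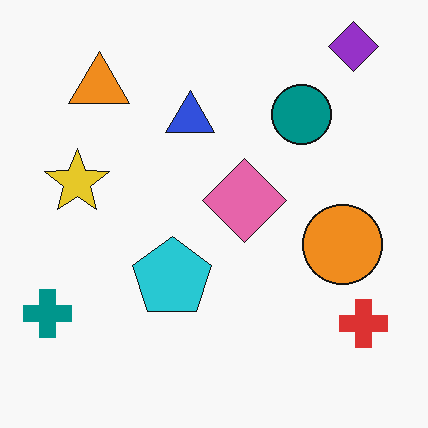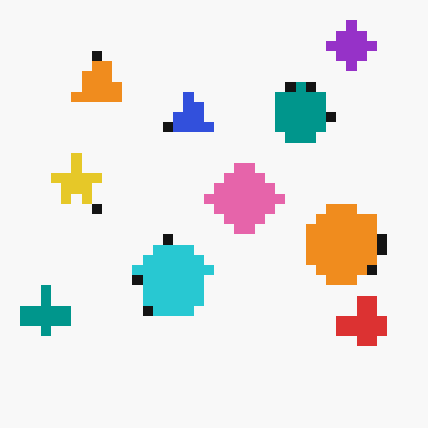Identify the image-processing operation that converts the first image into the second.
It was coarsely pixelated.

Shapes are reduced to large square blocks; fine edges and outlines are lost — a downscale-then-upscale (mosaic) effect.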